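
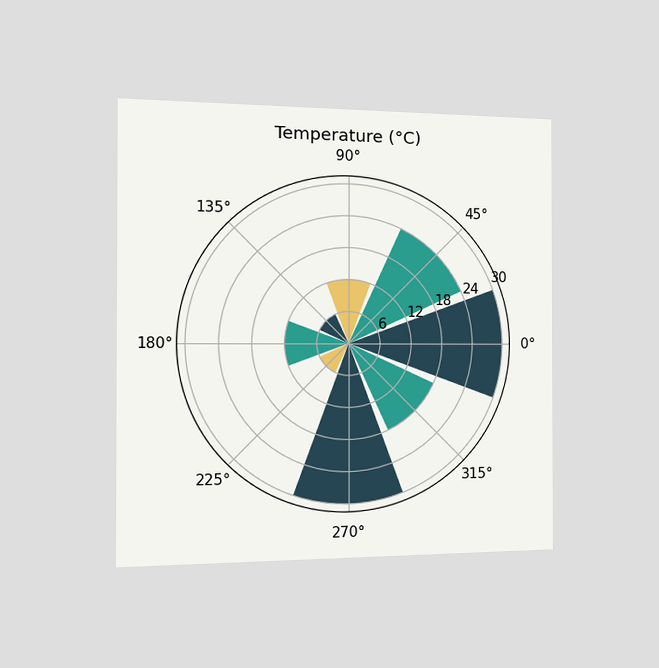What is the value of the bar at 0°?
The chart is viewed slightly from the left. The bar at 0° reaches 30°C on the radial axis.

30°C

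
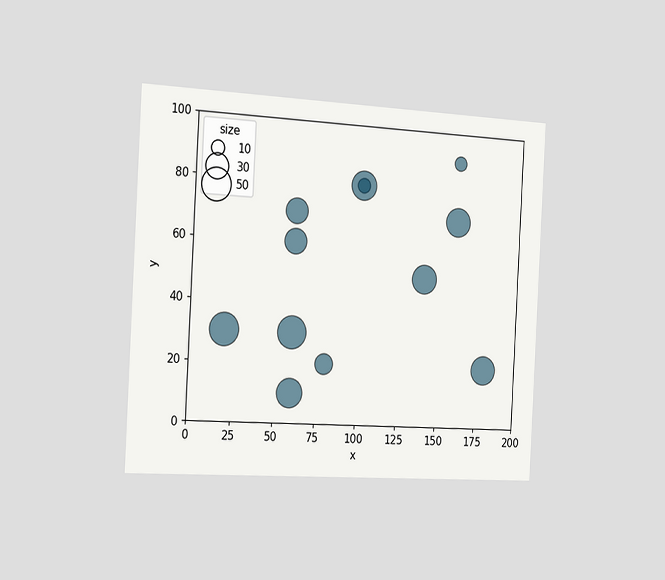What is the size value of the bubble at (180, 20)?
40

The chart is tilted about 3° clockwise and viewed slightly from the left. Matching the bubble at (180, 20) against the size legend gives 40.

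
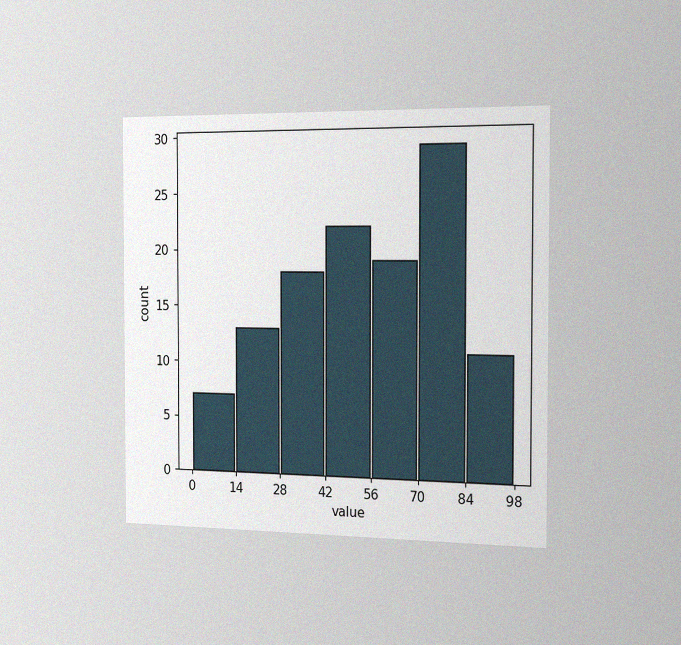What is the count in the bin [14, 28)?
13

The chart is viewed slightly from the right, with some photo noise. The [14, 28) bin has height 13.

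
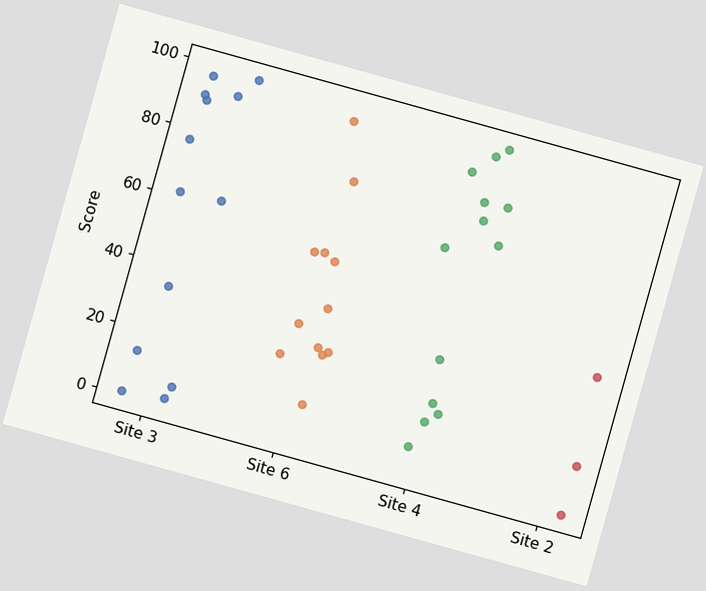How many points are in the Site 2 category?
The chart is tilted about 16° clockwise. Counting the markers in the Site 2 column gives 3.

3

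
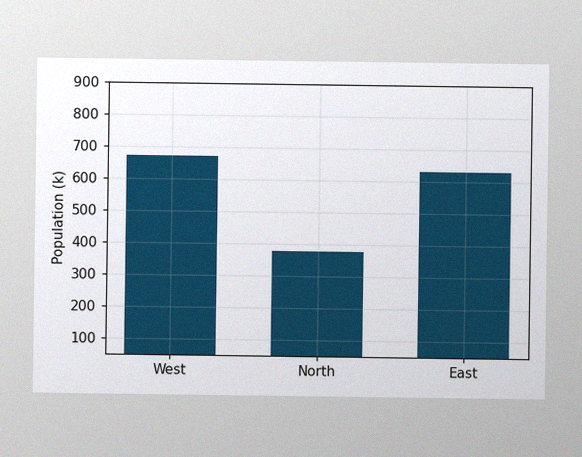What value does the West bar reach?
The image has some photo noise and uneven lighting. Reading along the chart's y-axis, the West bar reaches 672k.

672k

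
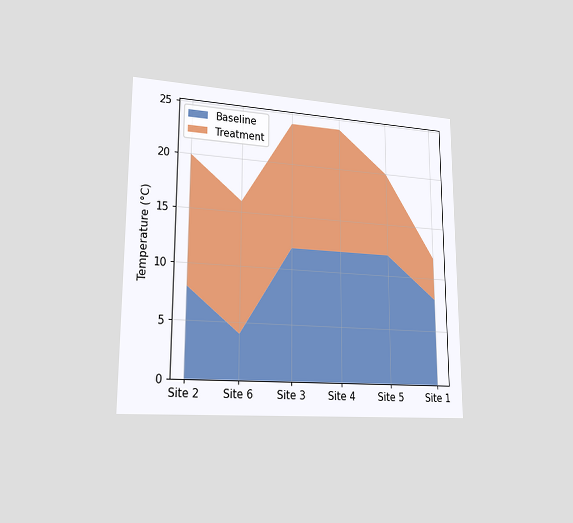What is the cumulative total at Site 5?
The chart is viewed slightly from the left. The stacked total at Site 5 reaches 20°C.

20°C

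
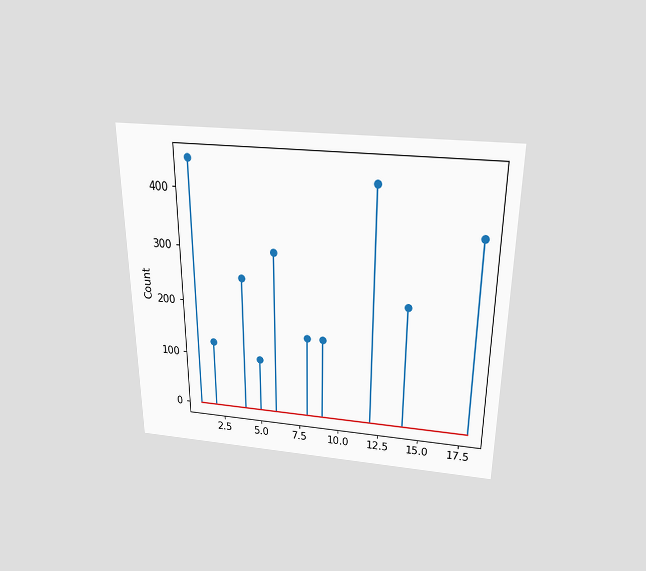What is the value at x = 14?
The chart is viewed slightly from above. The stem at x=14 reaches 225.

225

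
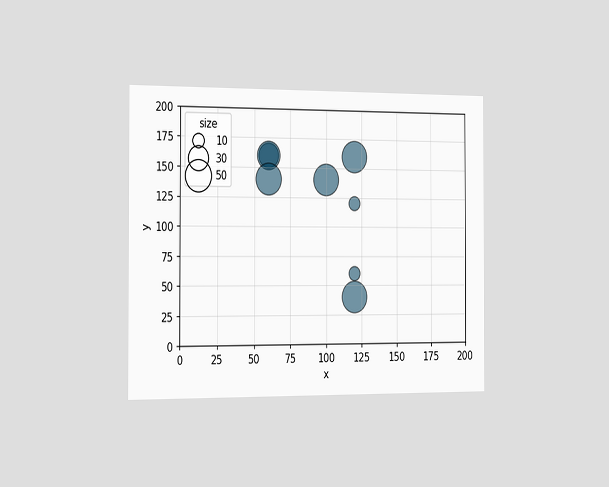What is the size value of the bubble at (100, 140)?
50

The chart is viewed slightly from the left. Matching the bubble at (100, 140) against the size legend gives 50.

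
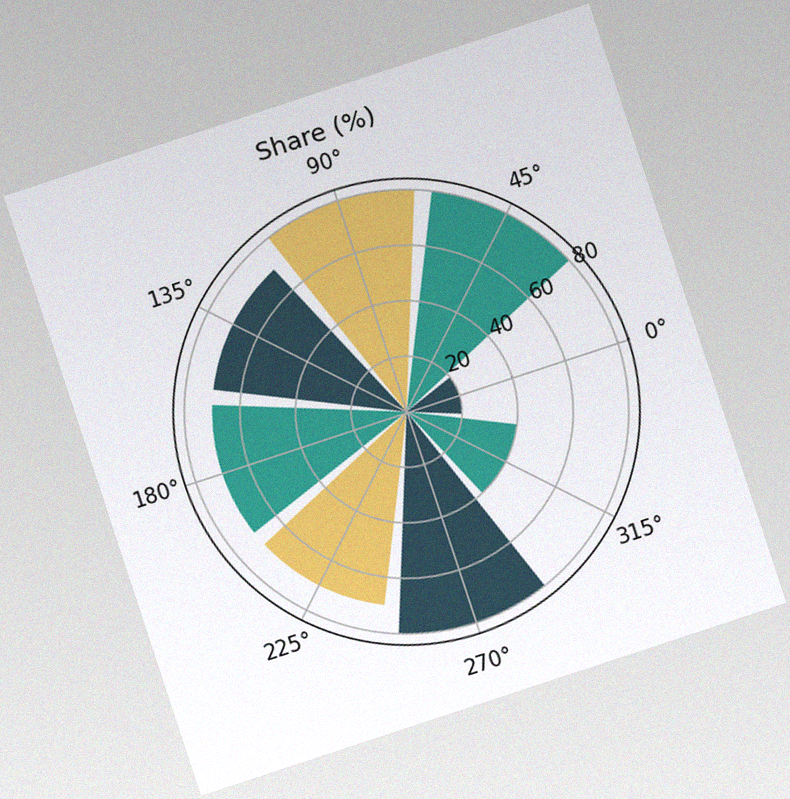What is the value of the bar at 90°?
80%

The chart is tilted about 18° counter-clockwise, with some photo noise. The bar at 90° reaches 80% on the radial axis.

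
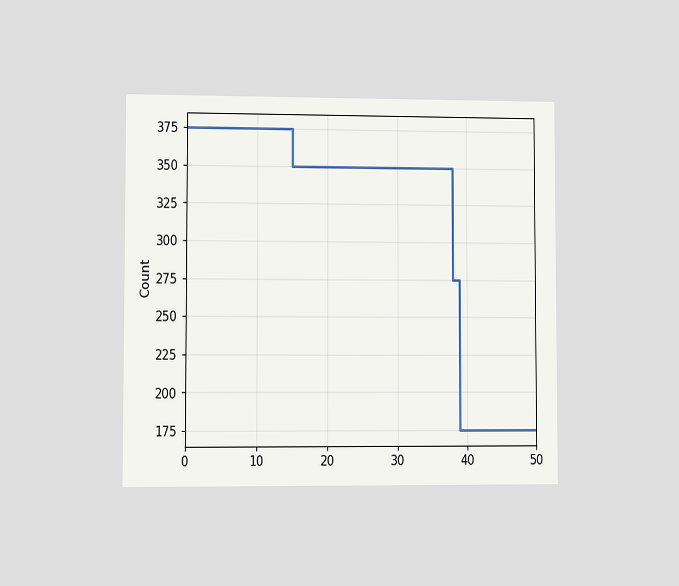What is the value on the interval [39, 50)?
175

The chart is viewed at a slight angle. On [39, 50) the step sits at 175.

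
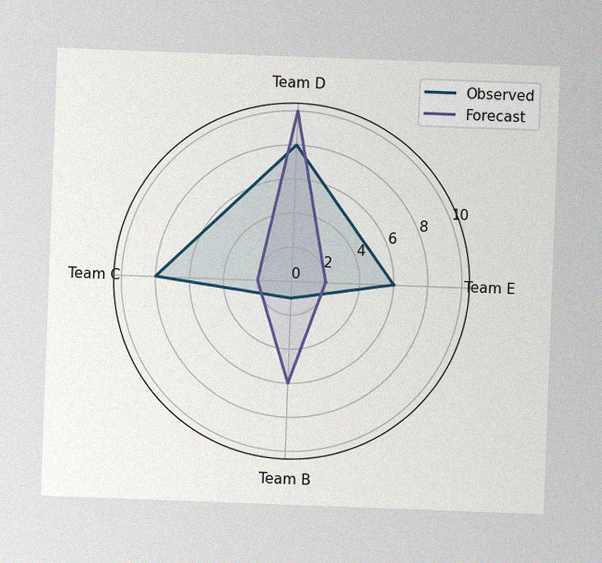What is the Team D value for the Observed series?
8

The chart is tilted about 2° clockwise, with some photo noise. On the Team D axis, Observed reaches 8.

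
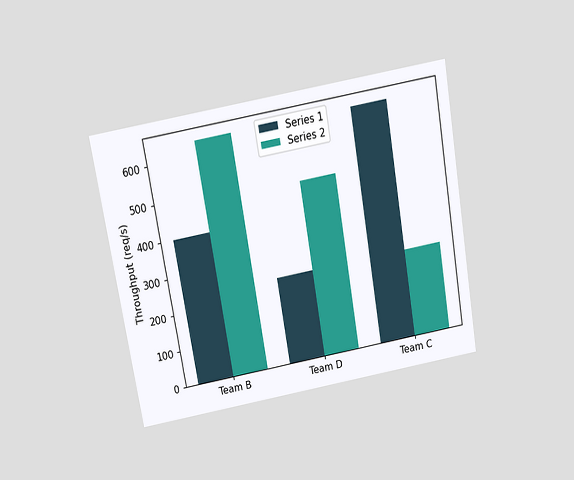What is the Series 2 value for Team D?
480req/s

The chart is tilted about 10° counter-clockwise and viewed slightly from above. The Series 2 bar at Team D reaches 480req/s on the y-axis.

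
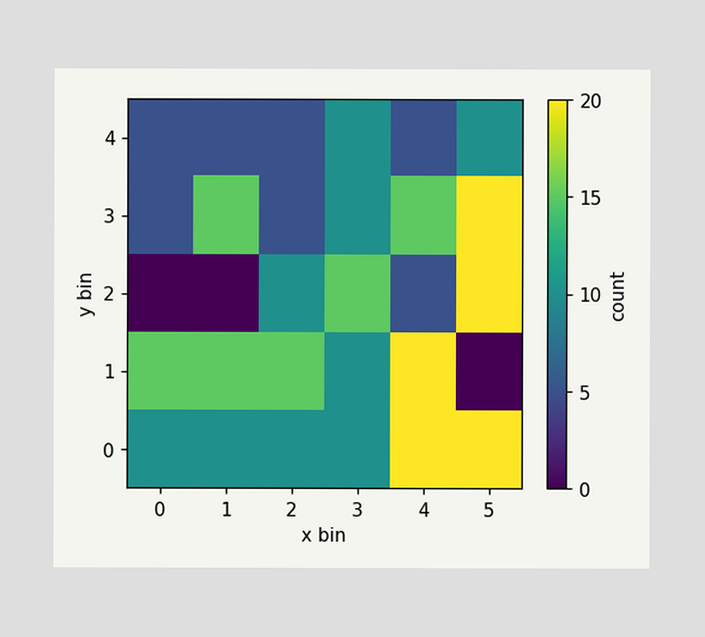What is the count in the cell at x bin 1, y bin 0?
10

Matching the cell (1, 0) against the colorbar gives 10.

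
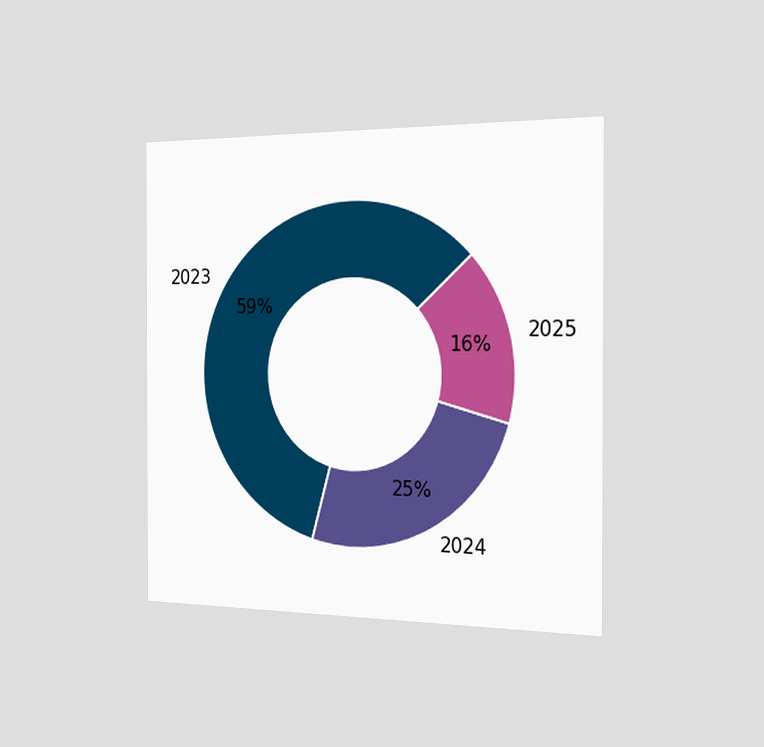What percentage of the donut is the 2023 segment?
The chart is viewed slightly from the right. The 2023 segment takes up 59% of the ring.

59%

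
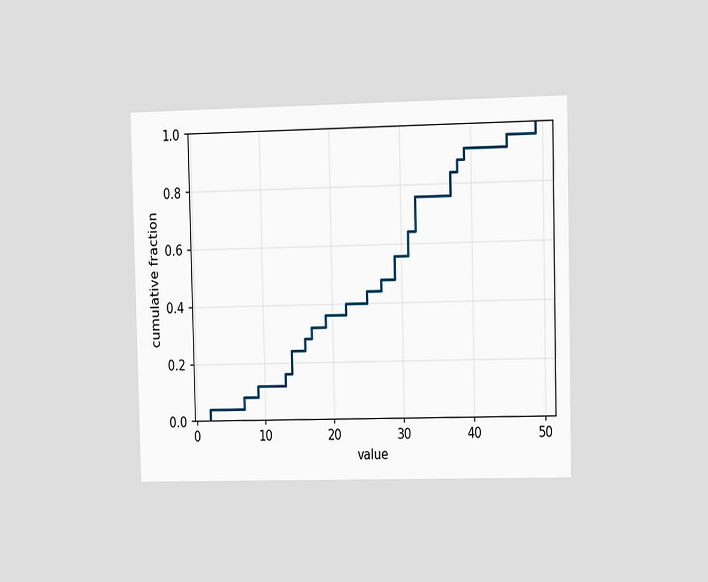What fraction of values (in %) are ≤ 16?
The chart is viewed at a slight angle. At x=16 the ECDF step is at 28%.

28%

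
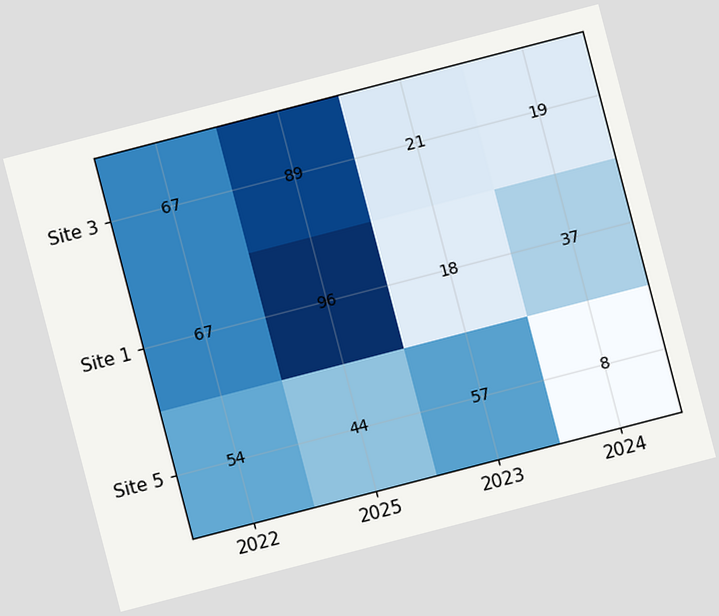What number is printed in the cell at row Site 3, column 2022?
67

The chart is tilted about 15° counter-clockwise. The (Site 3, 2022) cell reads 67.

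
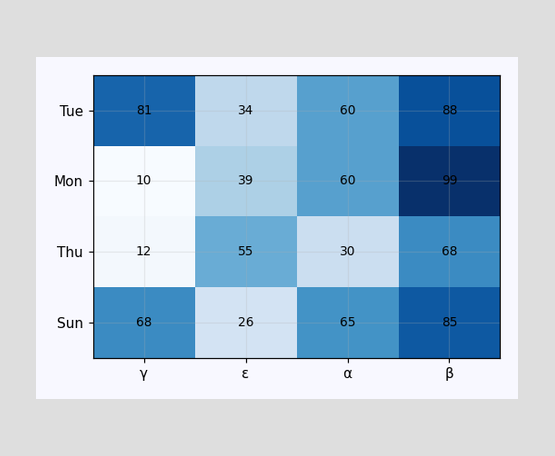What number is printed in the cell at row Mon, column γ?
The (Mon, γ) cell reads 10.

10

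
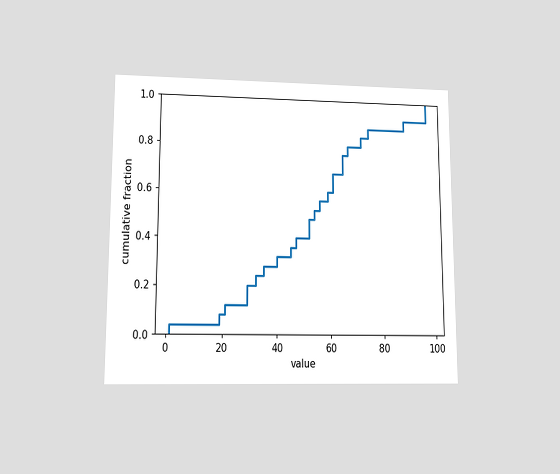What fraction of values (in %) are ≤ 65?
76%

The chart is viewed at a slight angle. At x=65 the ECDF step is at 76%.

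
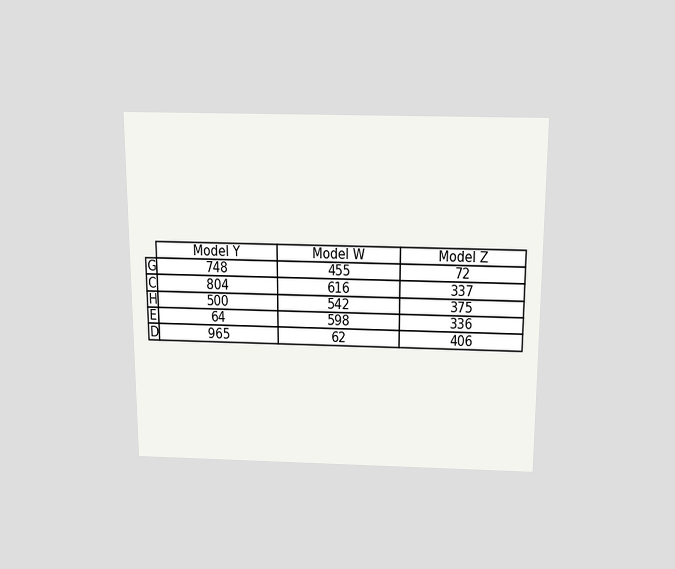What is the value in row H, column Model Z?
375

The chart is viewed slightly from above. The (H, Model Z) cell reads 375.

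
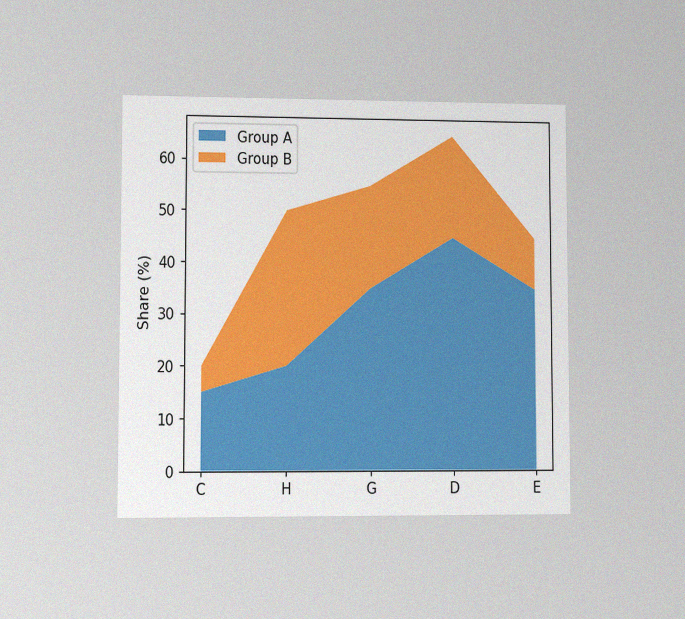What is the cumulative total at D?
65%

The chart is viewed at a slight angle, with some photo noise. The stacked total at D reaches 65%.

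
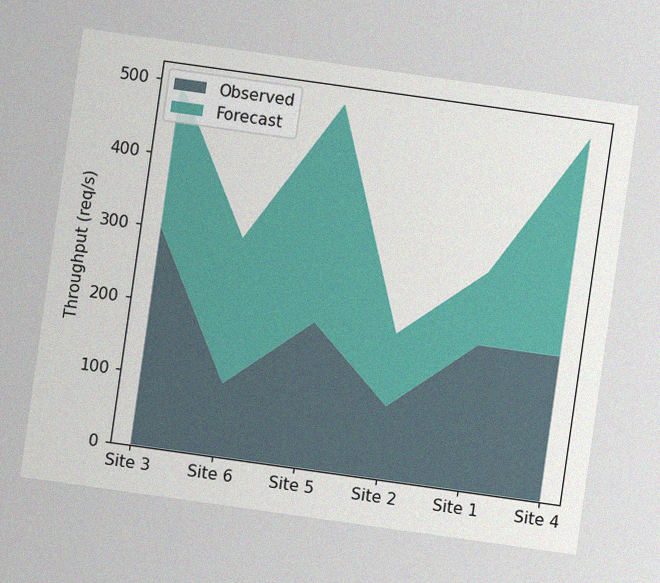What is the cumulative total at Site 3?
500req/s

The chart is tilted about 8° clockwise, with some photo noise. The stacked total at Site 3 reaches 500req/s.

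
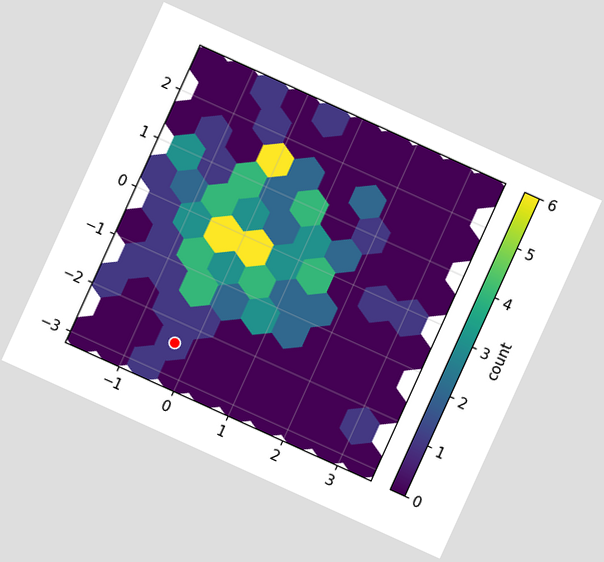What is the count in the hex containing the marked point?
1

The chart is tilted about 24° clockwise. The marked hex reads 1 on the colorbar.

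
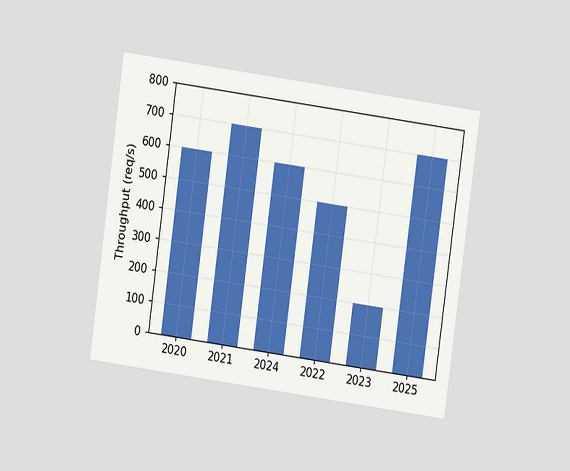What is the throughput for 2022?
500req/s

The chart is tilted about 8° clockwise and viewed at a slight angle. Reading along the chart's y-axis, the 2022 bar reaches 500req/s.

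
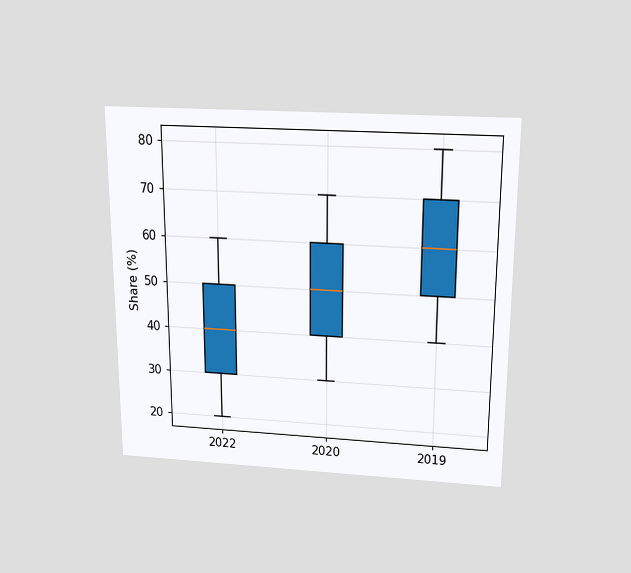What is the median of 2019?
The chart is viewed slightly from above. The median line in the 2019 box sits at 60%.

60%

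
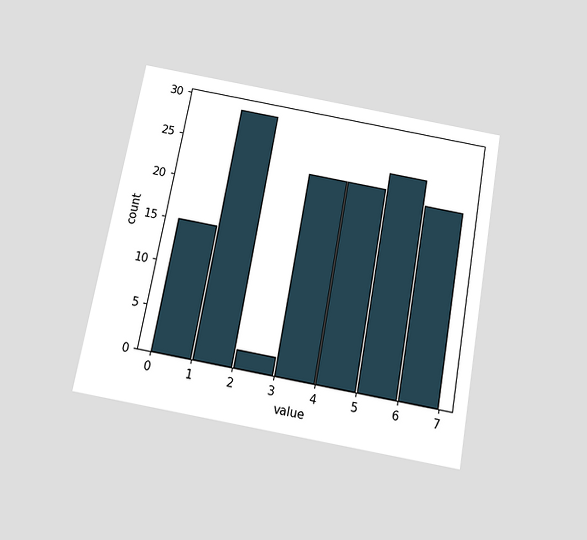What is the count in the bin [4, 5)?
The chart is tilted about 10° clockwise and viewed slightly from below. The [4, 5) bin has height 23.

23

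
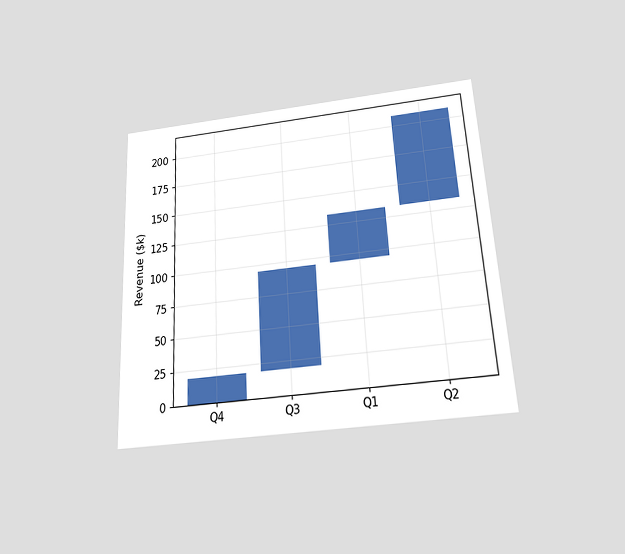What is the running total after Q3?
The chart is tilted about 3° counter-clockwise and viewed slightly from below. After Q3 the running total reaches $95k.

$95k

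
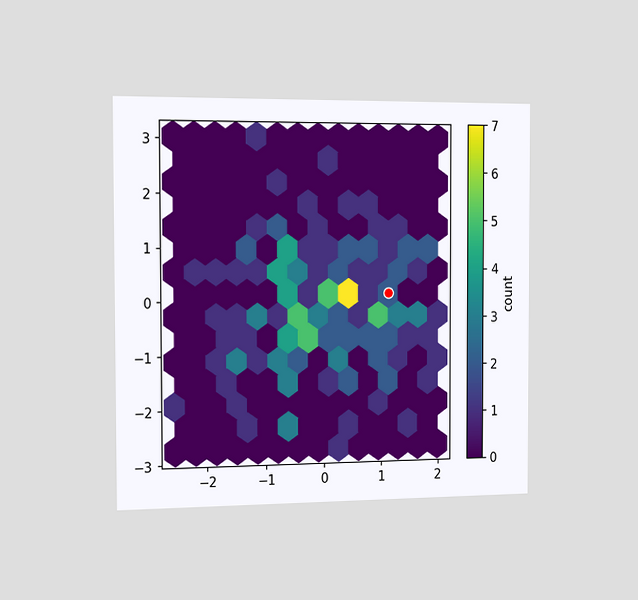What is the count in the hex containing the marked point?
The chart is viewed slightly from the left. The marked hex reads 2 on the colorbar.

2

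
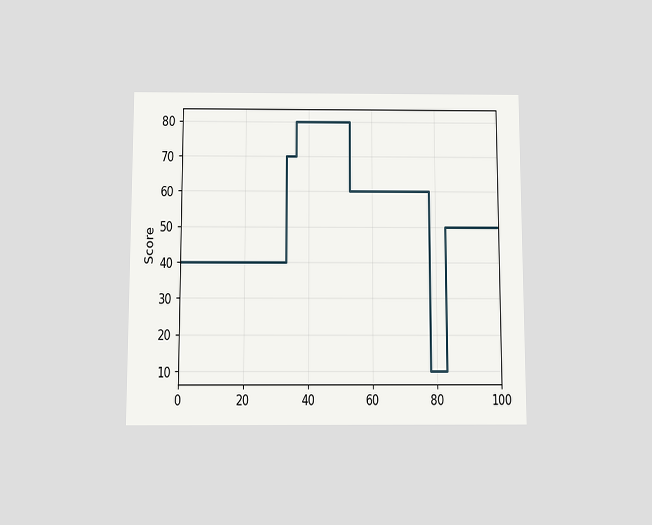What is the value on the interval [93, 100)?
The chart is viewed slightly from below. On [93, 100) the step sits at 50.

50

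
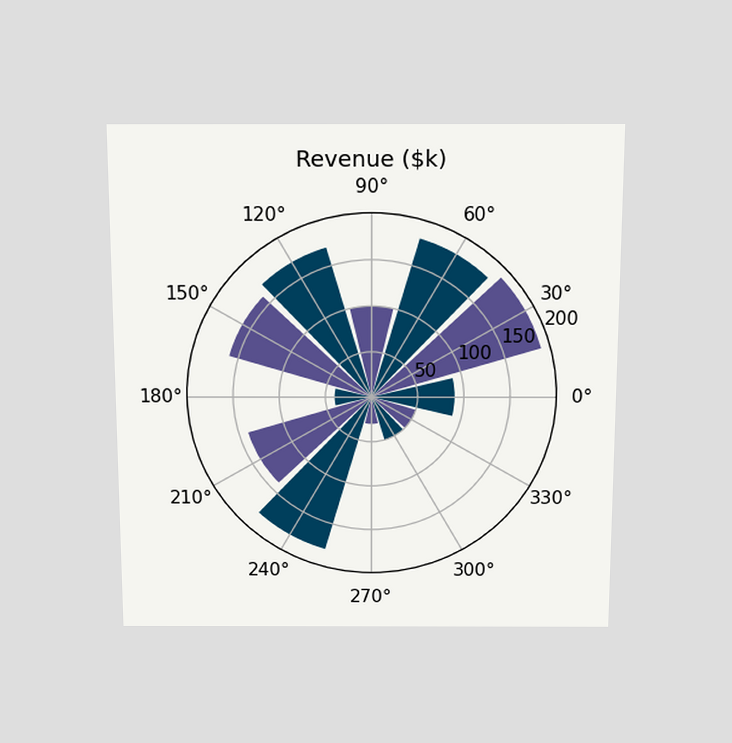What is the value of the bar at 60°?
$180k

The chart is viewed slightly from above. The bar at 60° reaches $180k on the radial axis.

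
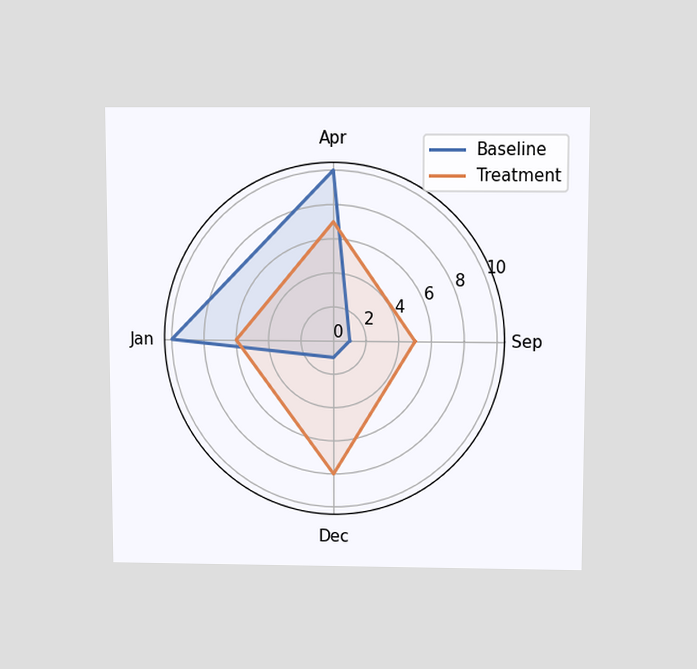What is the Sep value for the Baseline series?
1

The chart is viewed slightly from above. On the Sep axis, Baseline reaches 1.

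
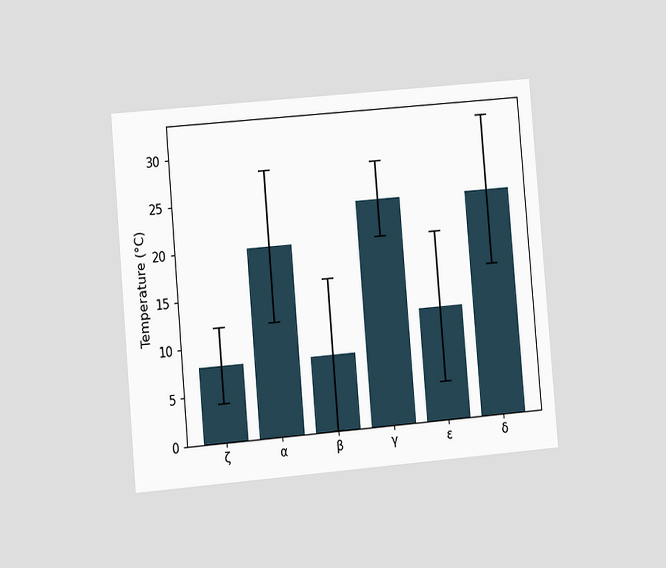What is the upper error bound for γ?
28°C

The chart is tilted about 5° counter-clockwise and viewed at a slight angle. The γ bar's upper whisker reaches 28°C.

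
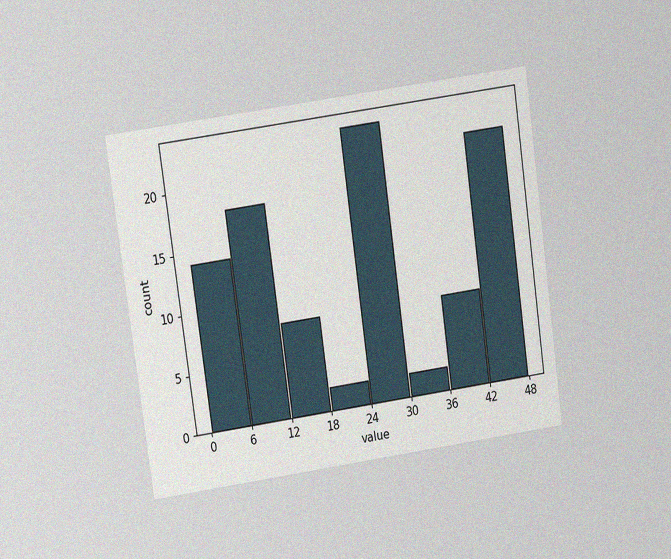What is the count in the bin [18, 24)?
The chart is tilted about 8° counter-clockwise and viewed at a slight angle, with some photo noise. The [18, 24) bin has height 2.

2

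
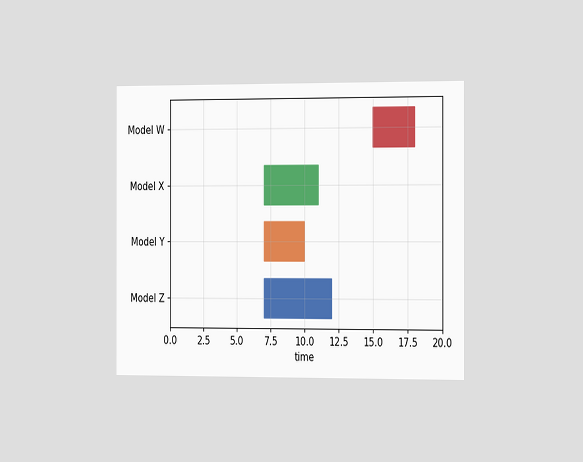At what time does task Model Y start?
The chart is viewed slightly from the right. The Model Y bar begins at t=7.

7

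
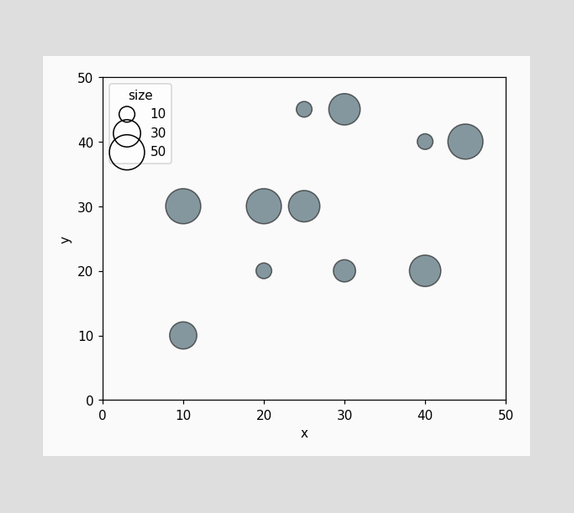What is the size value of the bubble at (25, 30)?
Matching the bubble at (25, 30) against the size legend gives 40.

40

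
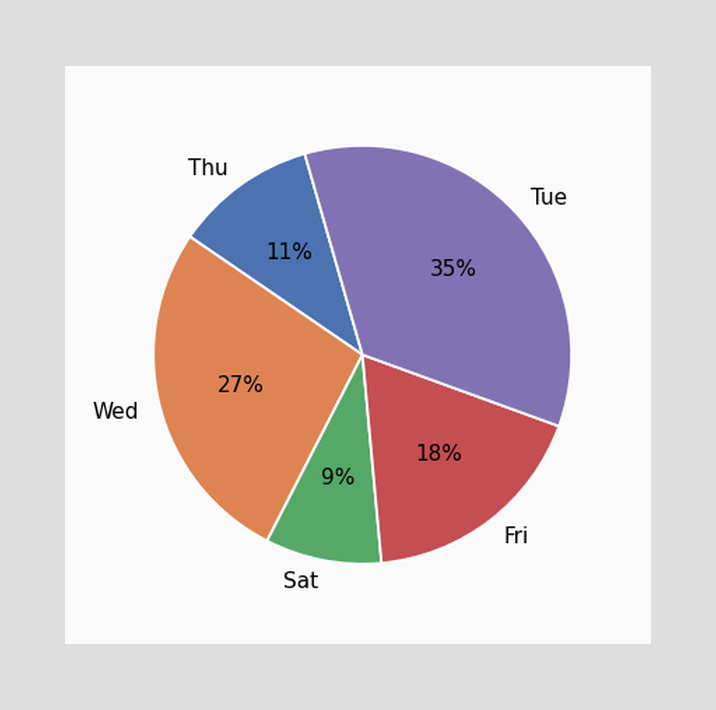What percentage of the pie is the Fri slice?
18%

The Fri slice takes up 18% of the pie.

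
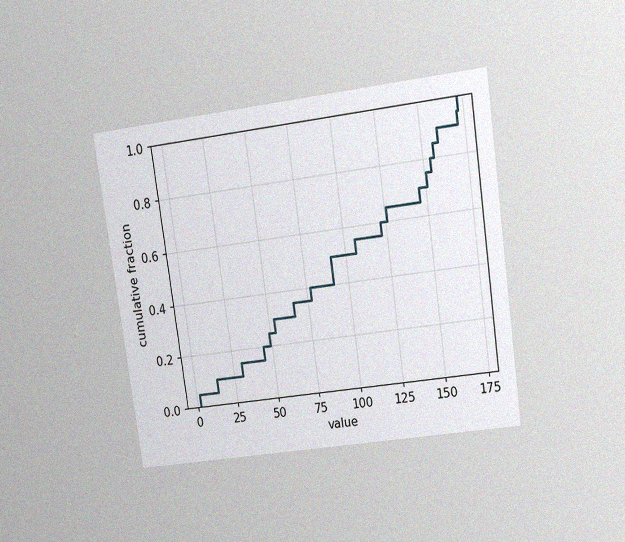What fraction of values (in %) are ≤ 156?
The chart is tilted about 8° counter-clockwise and viewed at a slight angle, with some photo noise. At x=156 the ECDF step is at 85%.

85%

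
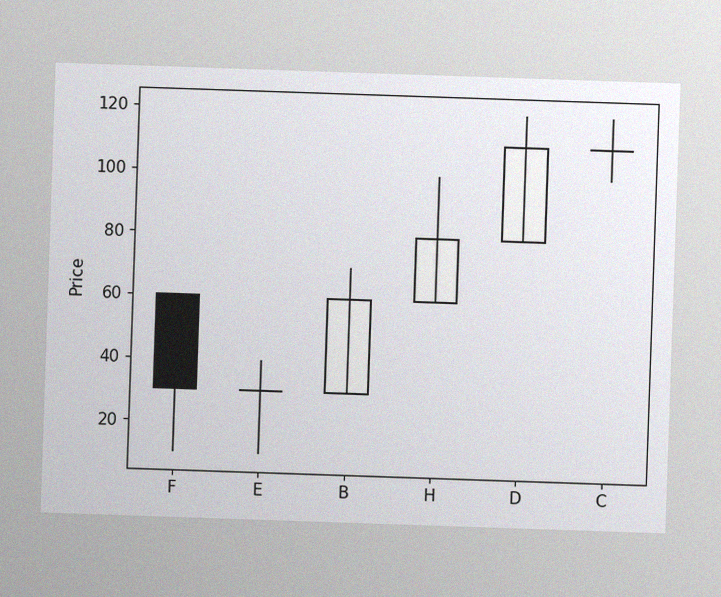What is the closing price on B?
The image has some photo noise and uneven lighting. The B candle closes at 60.

60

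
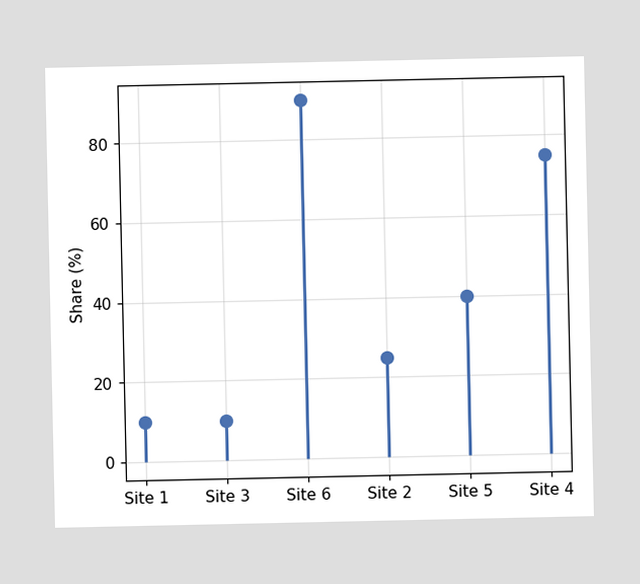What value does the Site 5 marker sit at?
The Site 5 marker sits at 40%.

40%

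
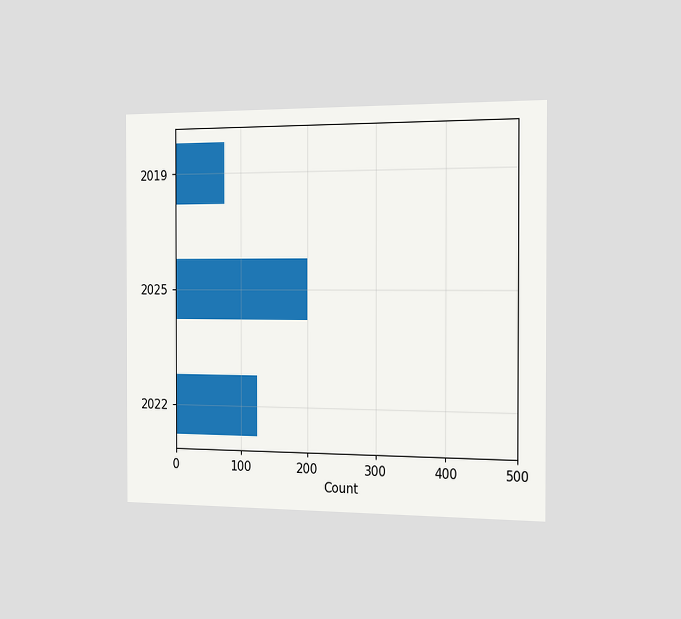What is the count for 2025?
The chart is viewed slightly from the right. Reading along the chart's x-axis, the 2025 bar reaches 200.

200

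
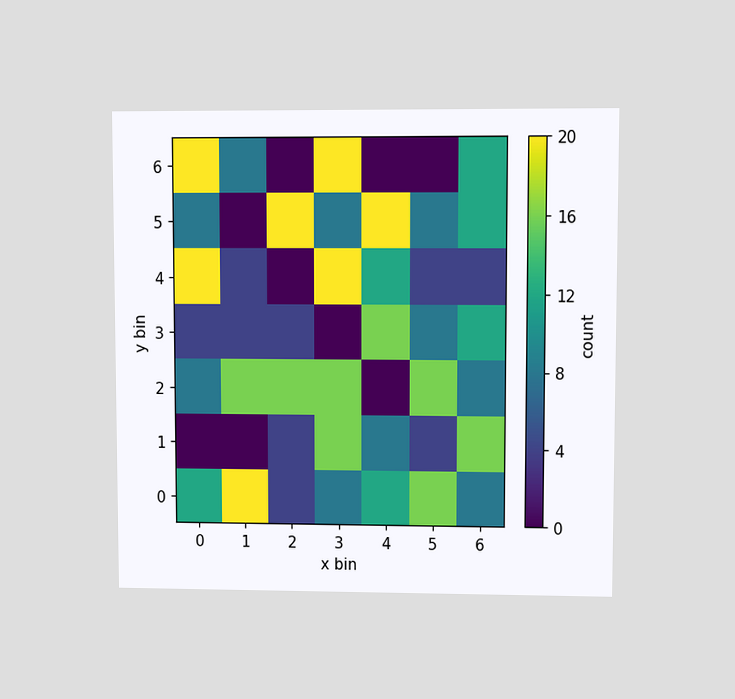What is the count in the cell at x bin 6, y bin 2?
8

The chart is viewed at a slight angle. Matching the cell (6, 2) against the colorbar gives 8.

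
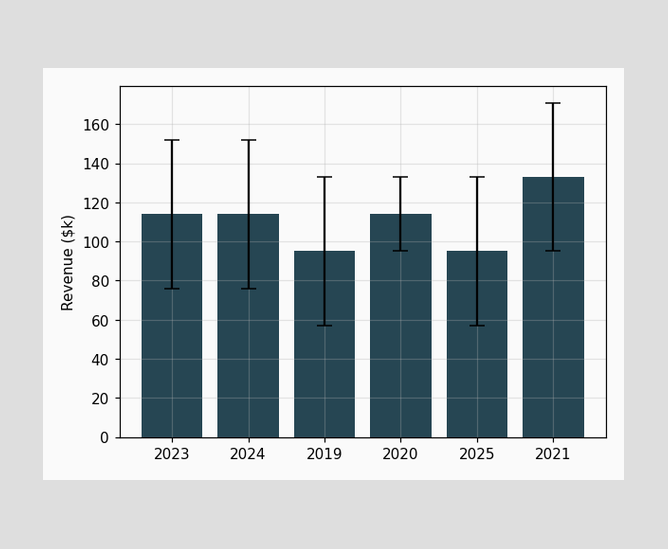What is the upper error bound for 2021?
$171k

The 2021 bar's upper whisker reaches $171k.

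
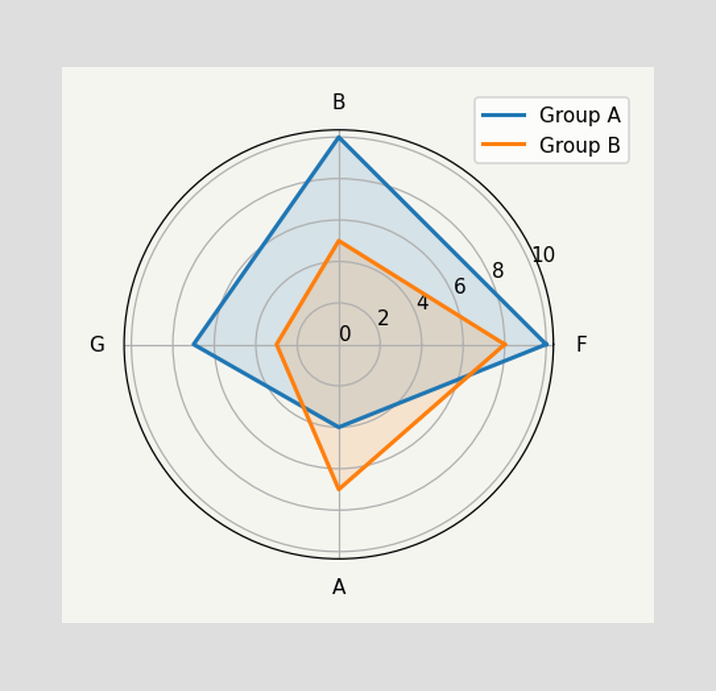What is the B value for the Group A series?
10

On the B axis, Group A reaches 10.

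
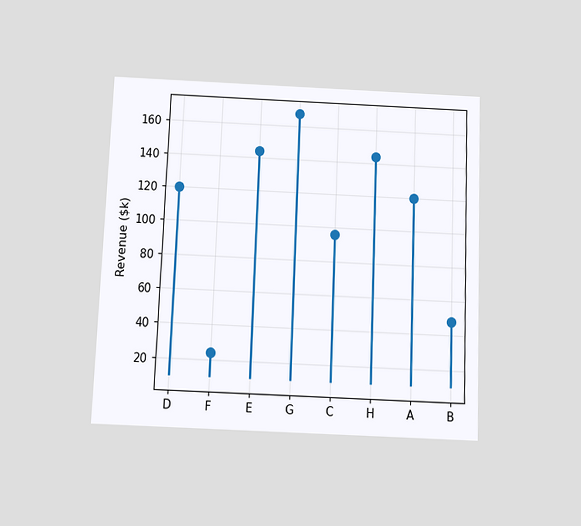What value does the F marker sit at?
$24k

The chart is tilted about 2° clockwise and viewed slightly from below. The F marker sits at $24k.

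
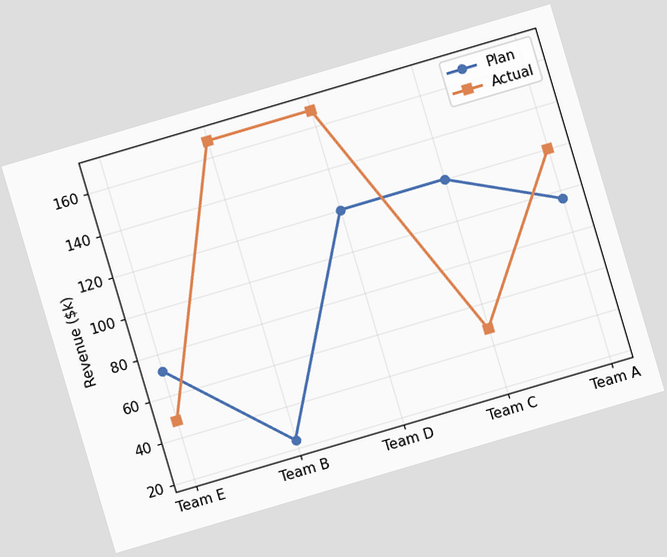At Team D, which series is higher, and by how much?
Actual, by $48k

The chart is tilted about 16° counter-clockwise. At Team D, Actual sits above the other line by $48k.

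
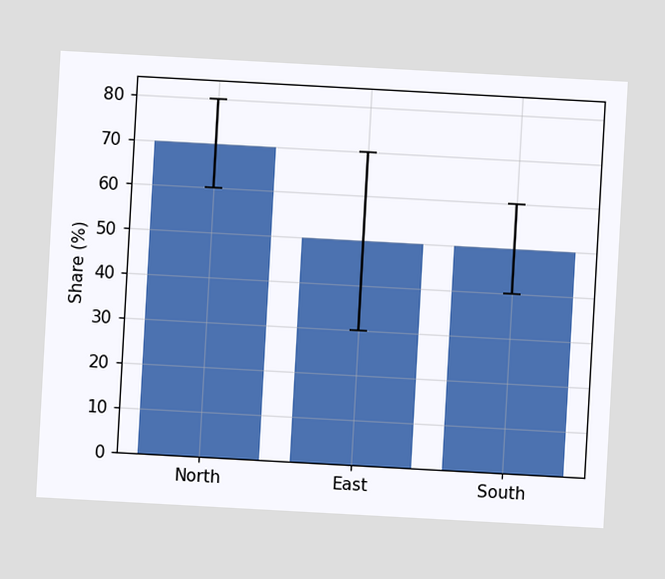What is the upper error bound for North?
The chart is tilted about 3° clockwise. The North bar's upper whisker reaches 80%.

80%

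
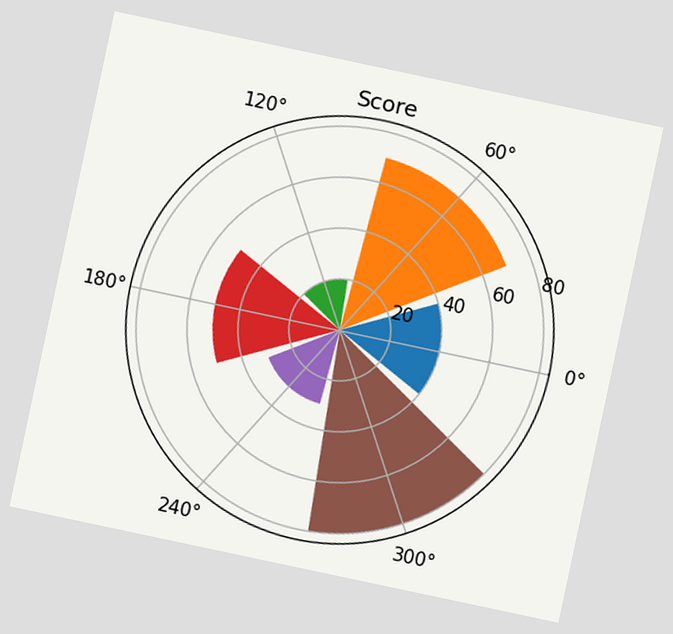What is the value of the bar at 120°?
20

The chart is tilted about 12° clockwise. The bar at 120° reaches 20 on the radial axis.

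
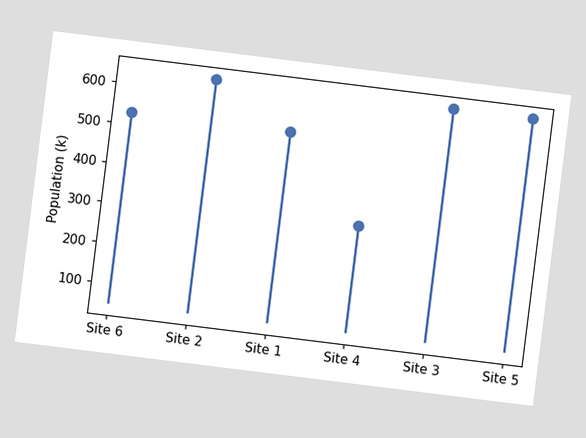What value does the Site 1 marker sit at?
The chart is tilted about 7° clockwise. The Site 1 marker sits at 530k.

530k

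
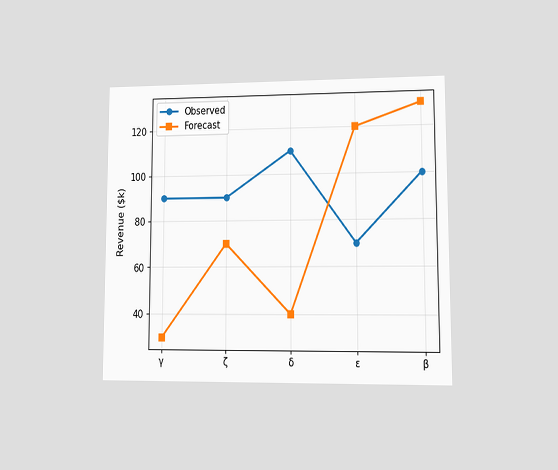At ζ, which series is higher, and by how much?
The chart is viewed at a slight angle. At ζ, Observed sits above the other line by $20k.

Observed, by $20k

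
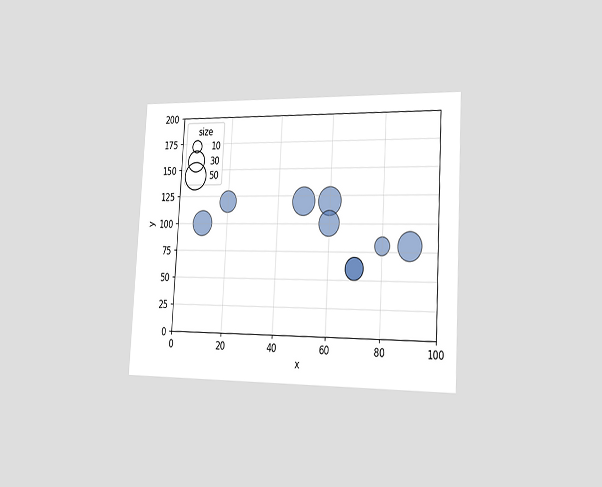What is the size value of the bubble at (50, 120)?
50

The chart is tilted about 3° clockwise and viewed slightly from the right. Matching the bubble at (50, 120) against the size legend gives 50.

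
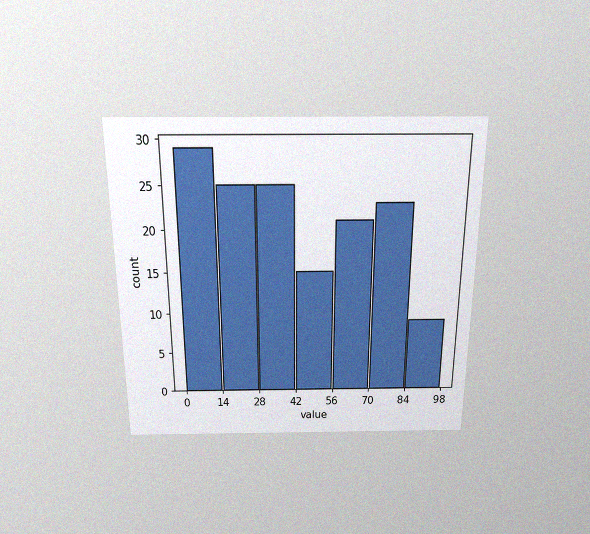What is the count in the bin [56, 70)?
The chart is viewed slightly from above, with some photo noise. The [56, 70) bin has height 21.

21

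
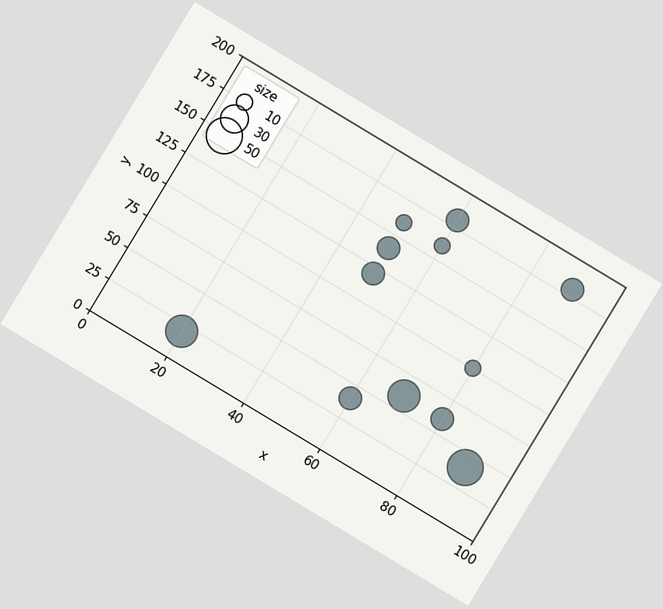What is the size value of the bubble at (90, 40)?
The chart is tilted about 31° clockwise. Matching the bubble at (90, 40) against the size legend gives 50.

50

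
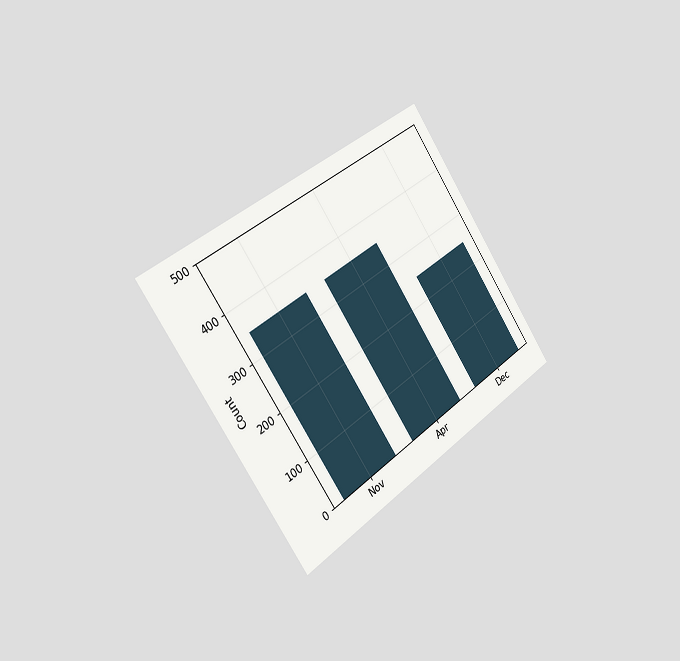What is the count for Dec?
The chart is tilted about 35° counter-clockwise and viewed slightly from the left. Reading along the chart's y-axis, the Dec bar reaches 250.

250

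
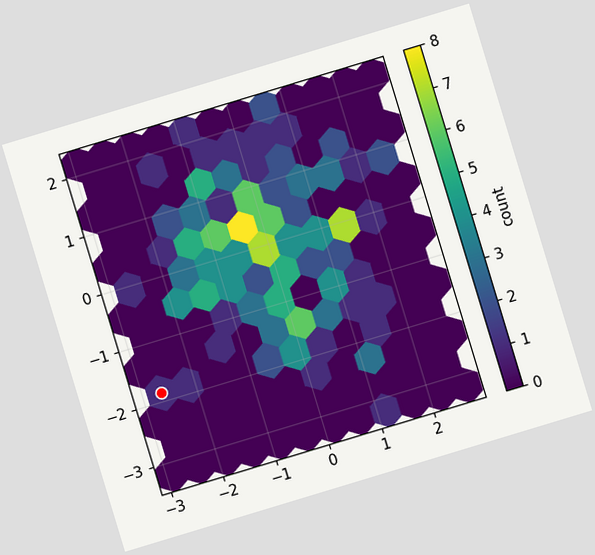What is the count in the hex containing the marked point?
1

The chart is tilted about 17° counter-clockwise. The marked hex reads 1 on the colorbar.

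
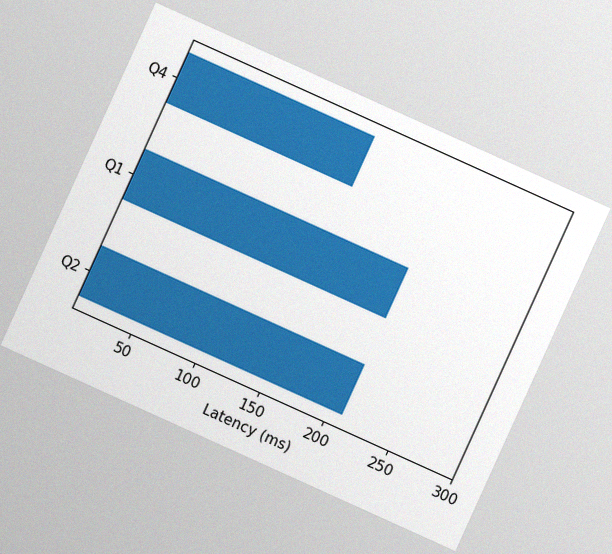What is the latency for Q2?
The chart is tilted about 24° clockwise, with some photo noise. Reading along the chart's x-axis, the Q2 bar reaches 210ms.

210ms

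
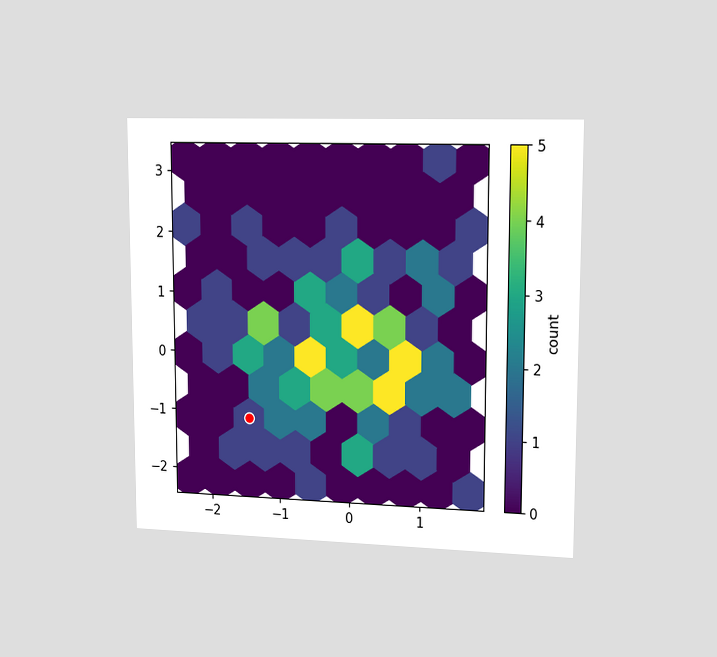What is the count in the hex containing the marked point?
The chart is viewed slightly from the right. The marked hex reads 1 on the colorbar.

1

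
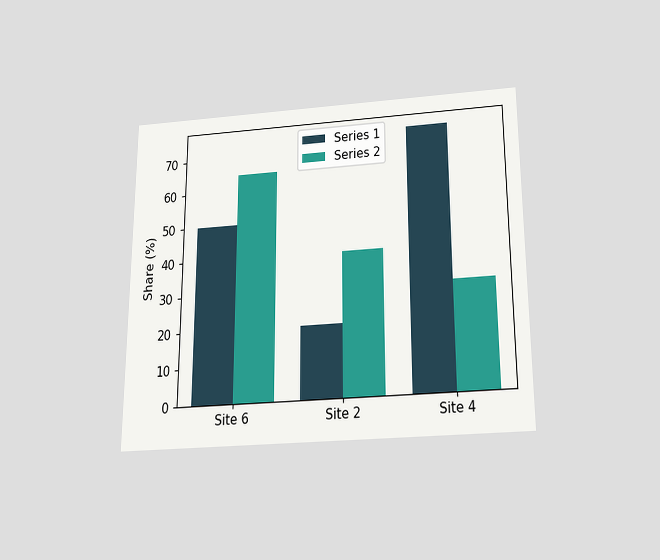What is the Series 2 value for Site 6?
The chart is viewed slightly from below. The Series 2 bar at Site 6 reaches 65% on the y-axis.

65%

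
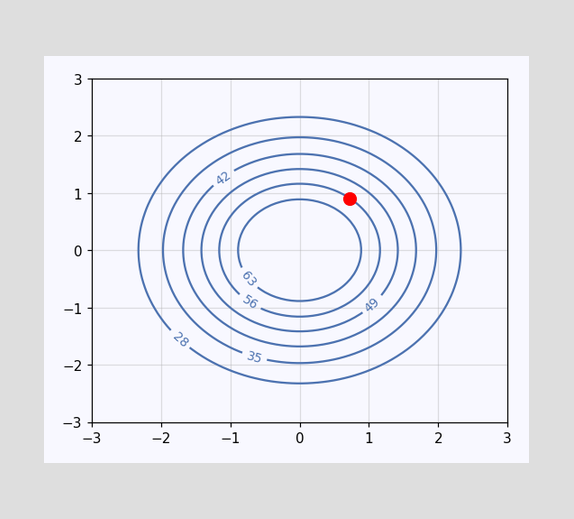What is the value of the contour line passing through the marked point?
The marked point sits on the contour labelled 56.

56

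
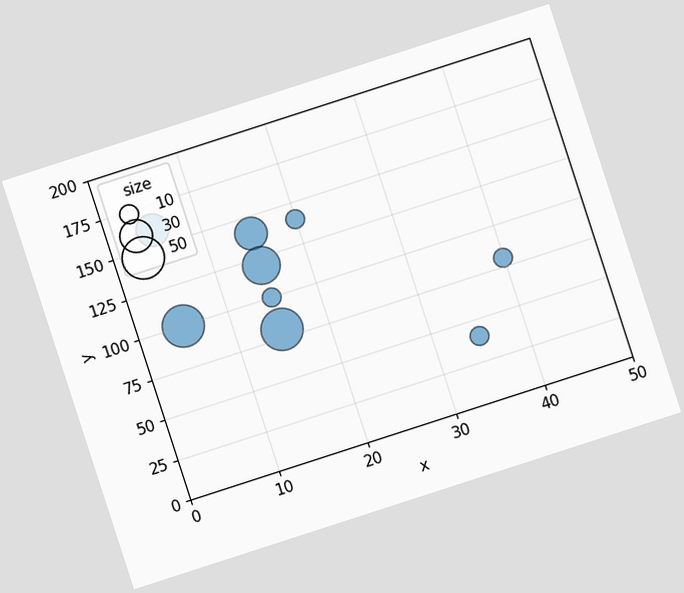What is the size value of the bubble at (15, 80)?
The chart is tilted about 18° counter-clockwise. Matching the bubble at (15, 80) against the size legend gives 50.

50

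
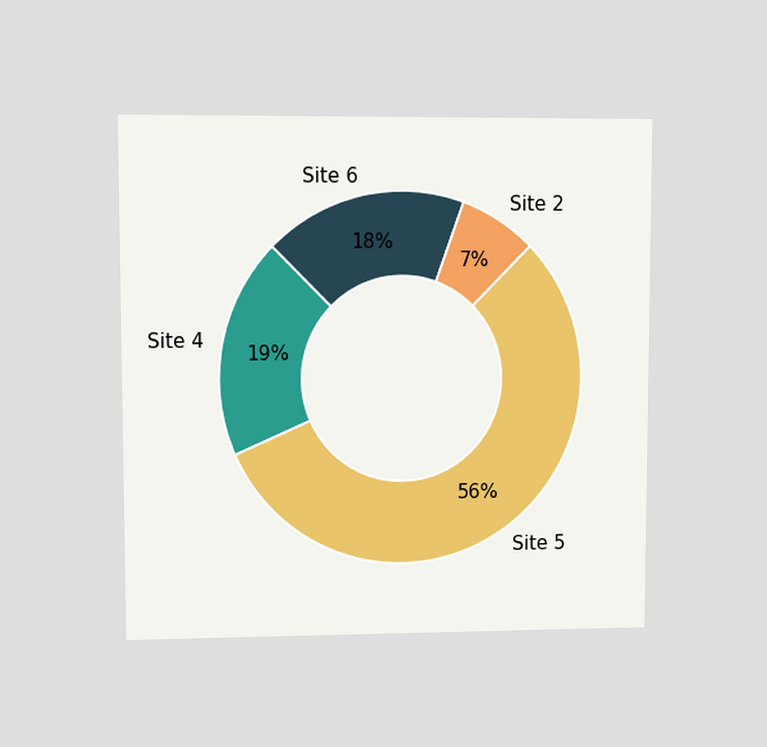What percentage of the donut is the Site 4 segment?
19%

The chart is viewed at a slight angle. The Site 4 segment takes up 19% of the ring.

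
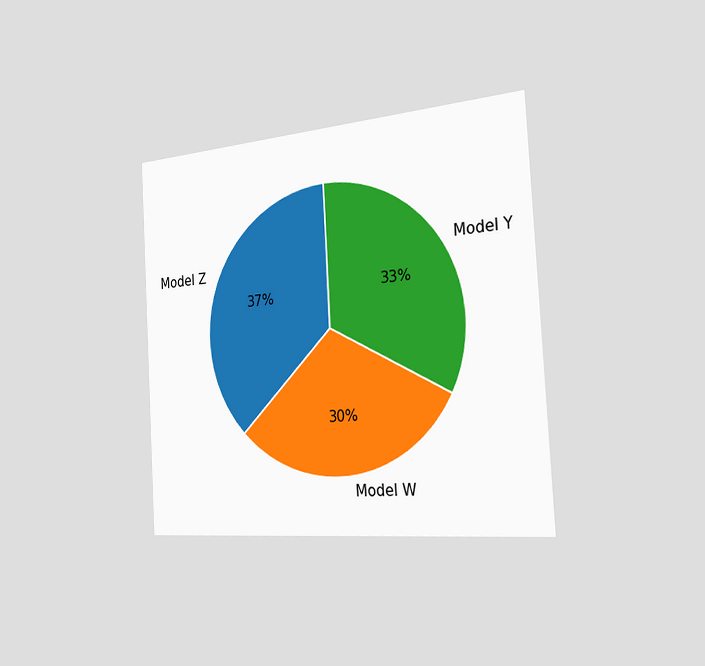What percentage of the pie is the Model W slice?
30%

The chart is tilted about 3° counter-clockwise and viewed slightly from the right. The Model W slice takes up 30% of the pie.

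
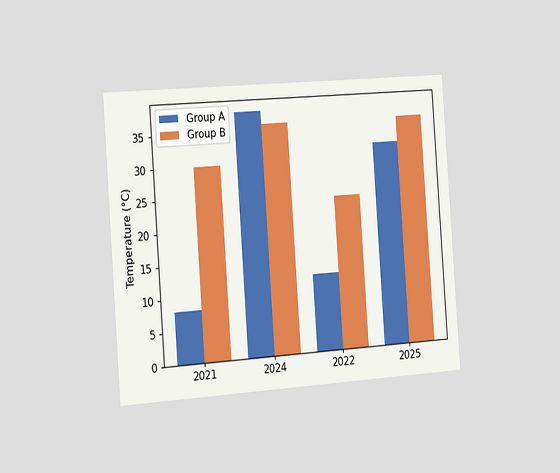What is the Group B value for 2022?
The chart is tilted about 4° counter-clockwise and viewed slightly from the left. The Group B bar at 2022 reaches 24°C on the y-axis.

24°C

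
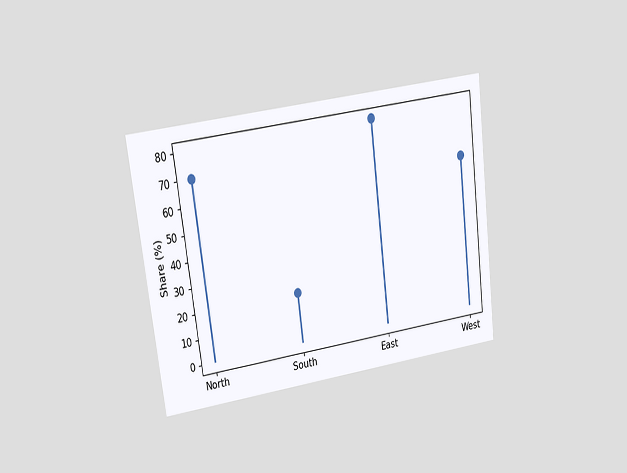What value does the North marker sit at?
70%

The chart is tilted about 7° counter-clockwise and viewed at a slight angle. The North marker sits at 70%.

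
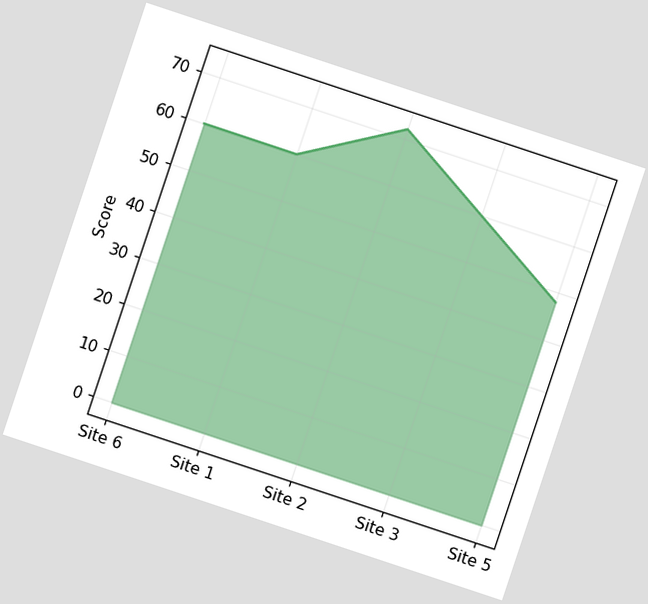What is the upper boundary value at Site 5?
48

The chart is tilted about 18° clockwise. At Site 5 the upper boundary is at 48.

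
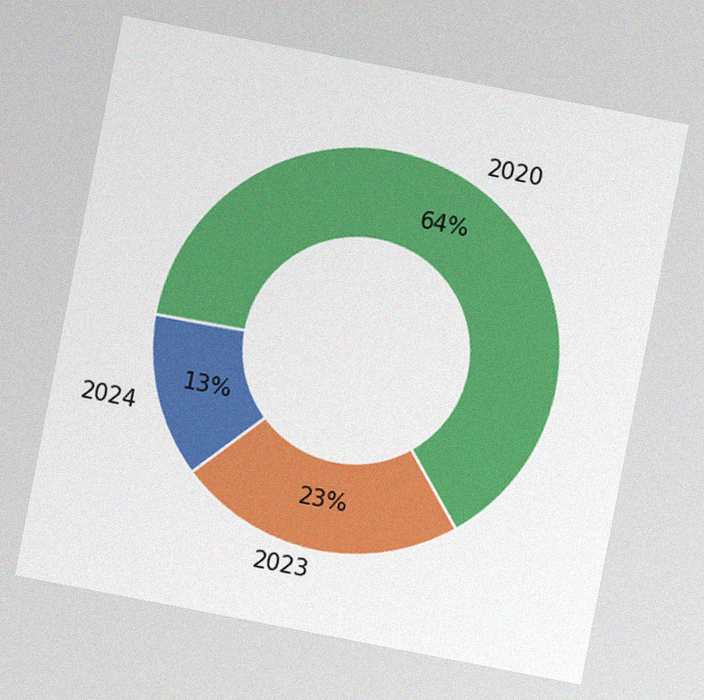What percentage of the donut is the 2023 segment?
The chart is tilted about 11° clockwise, with some photo noise. The 2023 segment takes up 23% of the ring.

23%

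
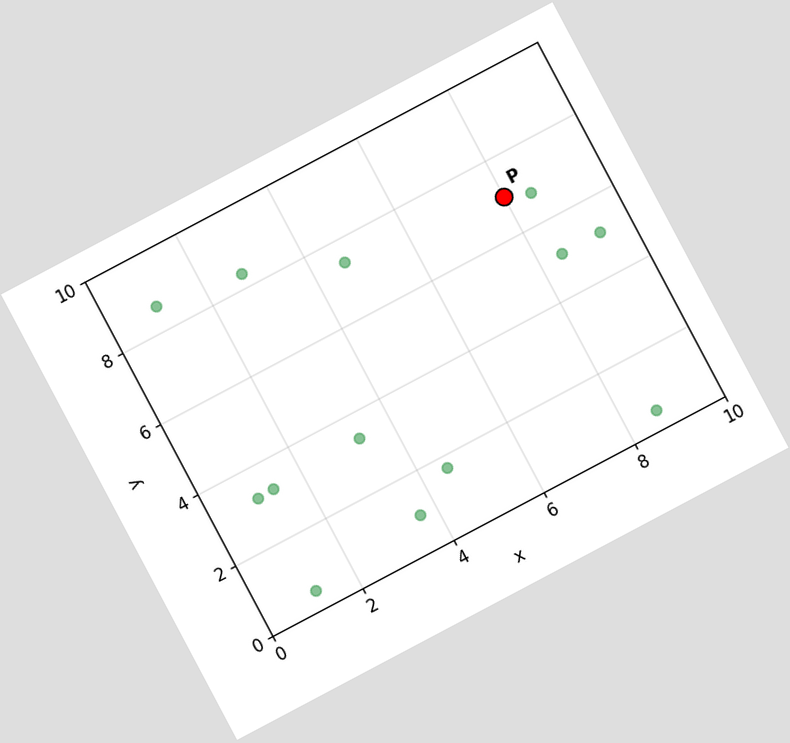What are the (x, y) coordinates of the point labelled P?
(8, 7)

The chart is tilted about 28° counter-clockwise. Following the gridlines from P to each axis, P sits at (8, 7).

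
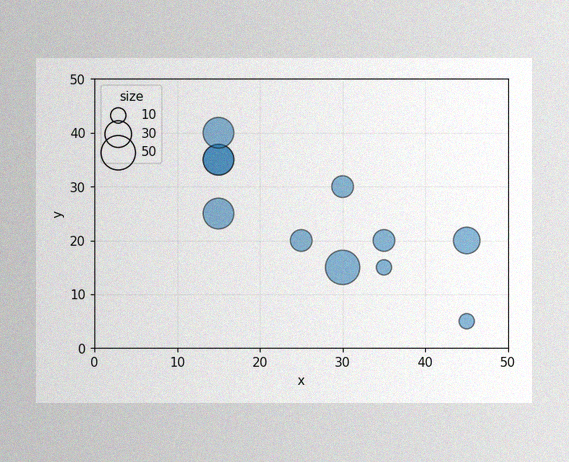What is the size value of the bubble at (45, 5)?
The image has some photo noise and uneven lighting. Matching the bubble at (45, 5) against the size legend gives 10.

10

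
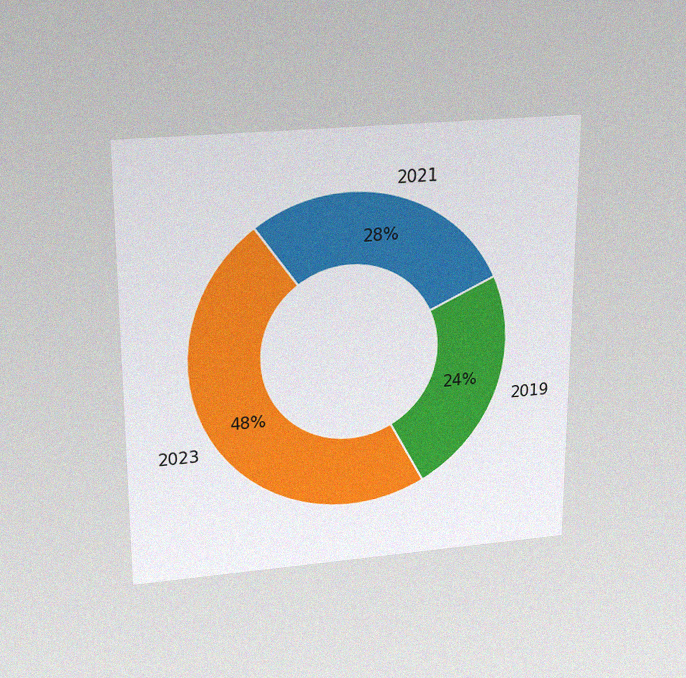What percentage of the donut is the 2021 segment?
28%

The chart is viewed slightly from above, with some photo noise. The 2021 segment takes up 28% of the ring.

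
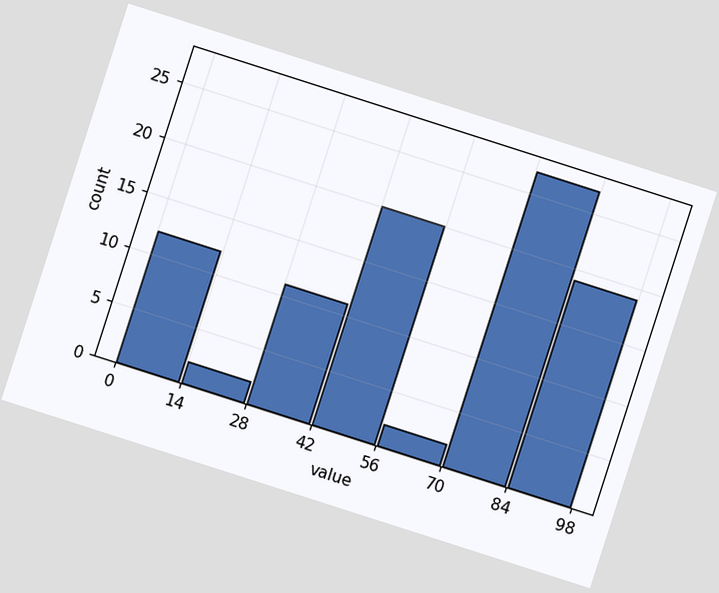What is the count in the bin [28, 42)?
11

The chart is tilted about 18° clockwise. The [28, 42) bin has height 11.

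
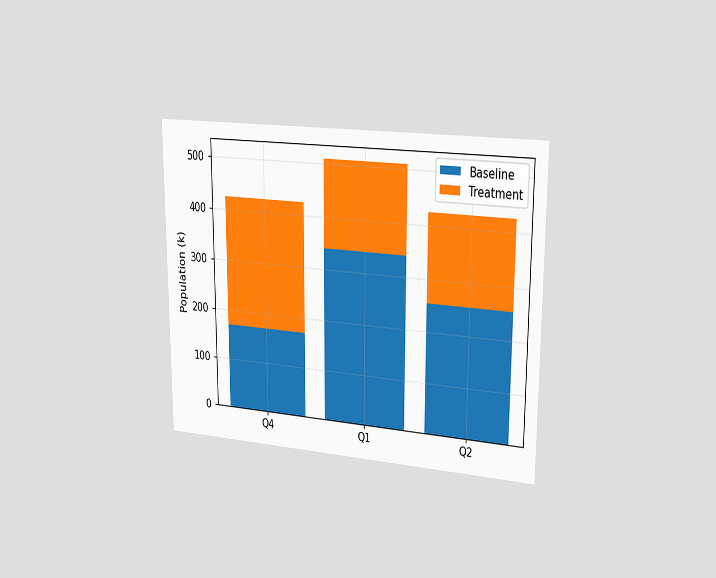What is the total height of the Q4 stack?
425k

The chart is viewed slightly from the right. The Q4 stack's top reaches 425k on the y-axis.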